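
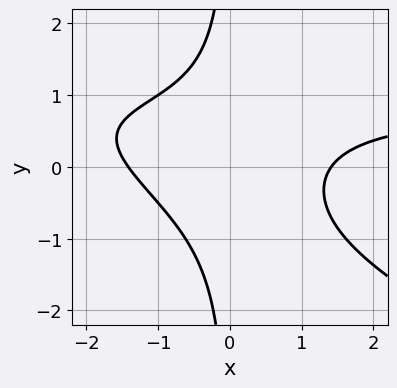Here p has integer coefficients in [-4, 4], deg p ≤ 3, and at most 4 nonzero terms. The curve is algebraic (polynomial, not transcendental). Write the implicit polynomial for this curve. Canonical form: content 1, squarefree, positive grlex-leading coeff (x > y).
x^2*y + 2*x*y^2 - x^2 + 2

1. The degree is 3 — no degree-2 curve has this shape.
2. Reading off the gridlines: it misses every integer gridline on the y-axis.
3. Together with the visible shape, these determine p as stated.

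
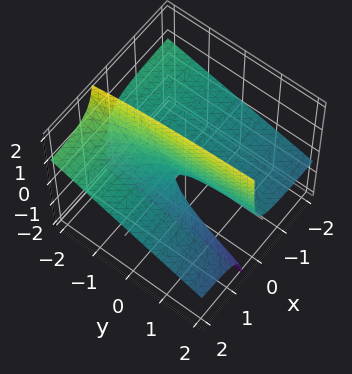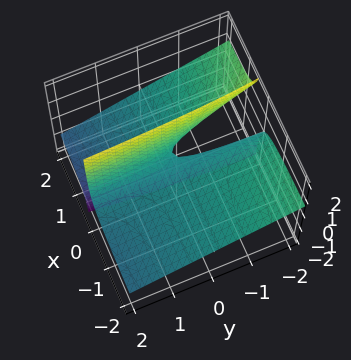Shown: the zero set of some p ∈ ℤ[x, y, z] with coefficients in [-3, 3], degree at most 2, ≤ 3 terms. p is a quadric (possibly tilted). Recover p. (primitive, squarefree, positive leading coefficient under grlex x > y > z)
x*y + 3*x*z - z

First, deg p = 2. The shape is more complex than any degree-1 surface.
Then, reading off the gridlines: every point of the y-axis in the box is on the surface; the visible x-axis segment lies entirely on the surface.
Finally, solving for integer coefficients yields p as stated.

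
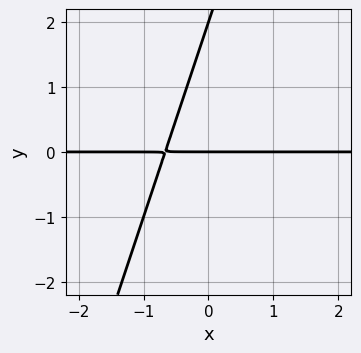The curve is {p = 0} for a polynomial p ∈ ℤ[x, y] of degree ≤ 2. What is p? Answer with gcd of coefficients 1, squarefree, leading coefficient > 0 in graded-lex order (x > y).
(a) The degree is 2 — the shape is more complex than any degree-1 curve.
(b) Against the integer gridlines: the visible x-axis segment lies entirely on the curve; the y-axis gridline crossings are at y ∈ {0, 2}.
(c) Putting this together gives p.

3*x*y - y^2 + 2*y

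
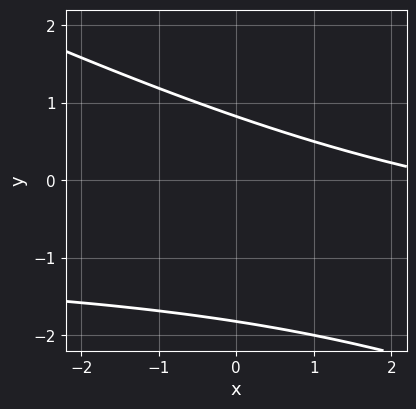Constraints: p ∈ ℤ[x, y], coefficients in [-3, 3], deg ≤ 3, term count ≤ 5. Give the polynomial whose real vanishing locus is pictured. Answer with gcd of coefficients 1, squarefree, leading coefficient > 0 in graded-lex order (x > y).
x*y + 2*y^2 + x + 2*y - 3

First, deg p = 2. The shape is more complex than any degree-1 curve.
Then, reading off the gridlines: it misses every integer gridline on the x-axis.
Finally, assembling these constraints gives the stated polynomial.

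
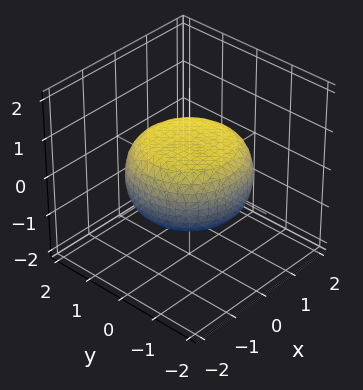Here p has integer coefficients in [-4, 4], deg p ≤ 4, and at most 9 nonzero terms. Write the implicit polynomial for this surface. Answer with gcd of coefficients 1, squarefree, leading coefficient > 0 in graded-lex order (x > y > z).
1. The degree is 4 — a generic line meets the surface in up to 4 points.
2. Symmetries: rotational symmetry about the z-axis ⇒ p depends on x, y only through x² + y².
3. Checking where it meets the axes: a circular section at z = 0 has radius between 1 and 2.
4. Solving for integer coefficients yields p as stated.

x^4 + 2*x^2*y^2 + y^4 - x^2 - y^2 + 3*z^2 - 2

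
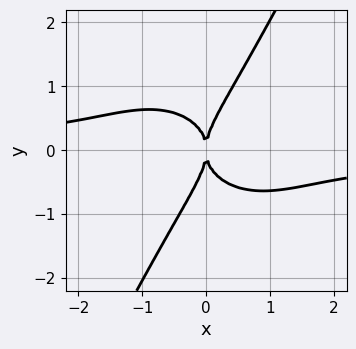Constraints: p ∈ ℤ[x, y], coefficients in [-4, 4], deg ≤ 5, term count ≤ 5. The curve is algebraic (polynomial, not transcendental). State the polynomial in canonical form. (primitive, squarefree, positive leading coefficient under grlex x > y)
(a) deg p = 4.
(b) Observable constraints: it crosses the x-axis at the gridline x = 0; it meets the y-axis at y = 0 (among the integer gridlines).
(c) Solving for integer coefficients yields p as stated.

3*x^3*y + 3*x*y^3 - 2*y^4 + 3*x^2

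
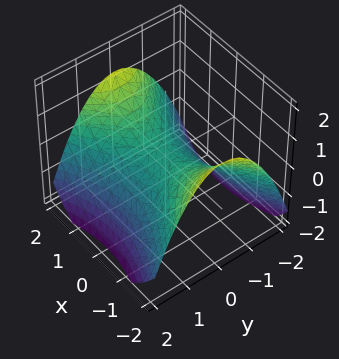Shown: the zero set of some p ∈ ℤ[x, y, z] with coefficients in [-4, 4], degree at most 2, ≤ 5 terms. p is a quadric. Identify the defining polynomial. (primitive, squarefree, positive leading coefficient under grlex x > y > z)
1. Degree: a saddle surface; a quadric, so deg p = 2.
2. Symmetries: the x ↦ −x reflection is a symmetry, so x appears only in even powers; it's symmetric under y → −y, forcing even powers of y.
3. Against the integer gridlines: it crosses the y-axis at the gridline y = 0; it crosses the z-axis at the gridline z = 0; it meets the x-axis at x = 0 (among the integer gridlines).
4. Together with the visible shape, these determine p as stated.

x^2 - 2*y^2 - 3*z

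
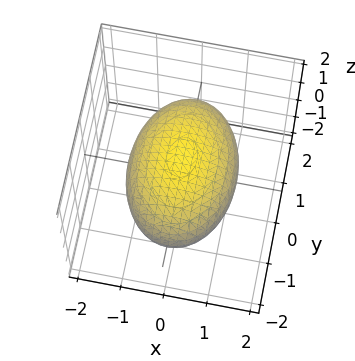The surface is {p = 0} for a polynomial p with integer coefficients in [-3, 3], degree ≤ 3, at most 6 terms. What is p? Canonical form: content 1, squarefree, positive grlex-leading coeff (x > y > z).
First, the degree is 2 — bounded and convex; a quadric.
Next, symmetries: it's symmetric under x → −x, forcing even powers of x; it's symmetric under y → −y, forcing even powers of y; the z ↦ −z reflection is a symmetry, so z appears only in even powers.
Then, checking where it meets the axes: among the integer gridlines, it crosses the z-axis at z ∈ {-1, 1}.
Finally, these observations pin down the coefficients.

2*x^2 + y^2 + 3*z^2 - 3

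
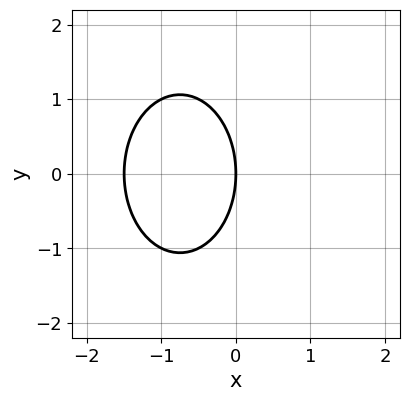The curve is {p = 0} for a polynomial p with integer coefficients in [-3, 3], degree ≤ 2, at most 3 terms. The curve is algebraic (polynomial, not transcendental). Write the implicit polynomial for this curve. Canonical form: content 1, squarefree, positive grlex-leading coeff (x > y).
2*x^2 + y^2 + 3*x

First, degree: a generic line meets the curve in up to 2 points, so deg p = 2.
Then, symmetries: the y ↦ −y reflection is a symmetry, so y appears only in even powers.
Next, against the integer gridlines: it meets the x-axis at x = 0 (among the integer gridlines); one y-axis crossing is at y = 0.
Finally, the integer polynomial consistent with all of this is the stated p.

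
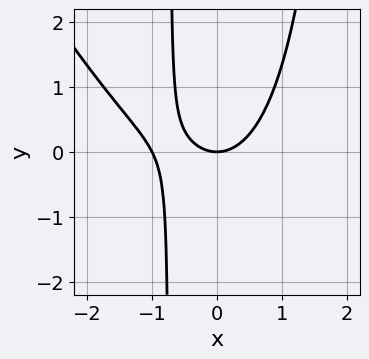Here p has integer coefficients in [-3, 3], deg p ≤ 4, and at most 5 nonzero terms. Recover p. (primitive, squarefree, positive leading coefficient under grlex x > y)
2*x^3 + x^2*y + 2*x^2 - 2*x*y - 2*y

deg p = 3. The shape is more complex than any degree-2 curve.
Observable constraints: one y-axis crossing is at y = 0; among the integer gridlines, it crosses the x-axis at x ∈ {-1, 0}.
Assembling these constraints gives the stated polynomial.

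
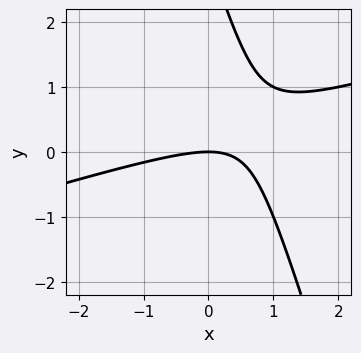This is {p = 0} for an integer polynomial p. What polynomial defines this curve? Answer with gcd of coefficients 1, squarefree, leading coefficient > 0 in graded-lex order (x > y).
x^2 - 3*x*y - y^2 + 3*y

1. deg p = 2. A generic line meets the curve in up to 2 points.
2. Checking where it meets the axes: it meets the x-axis at x = 0 (among the integer gridlines); it meets the y-axis at y = 0 (among the integer gridlines).
3. The integer polynomial consistent with all of this is the stated p.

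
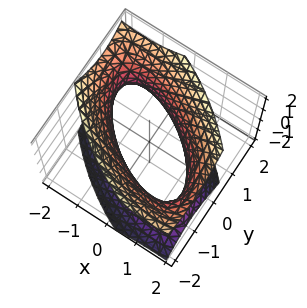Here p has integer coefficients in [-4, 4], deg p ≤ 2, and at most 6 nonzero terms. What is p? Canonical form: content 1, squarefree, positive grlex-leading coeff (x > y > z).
First, the degree is 2 — no degree-1 surface has this shape.
Then, reading off the gridlines: the y-axis gridline crossings are at y ∈ {-1, 1}; it misses every integer gridline on the z-axis.
Finally, assembling these constraints gives the stated polynomial.

2*x^2 + 3*x*y + 3*y^2 - 2*z^2 - 3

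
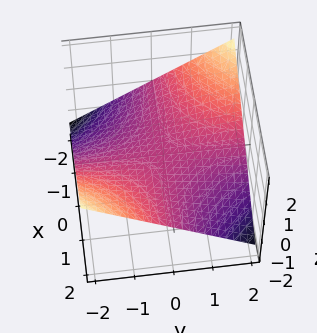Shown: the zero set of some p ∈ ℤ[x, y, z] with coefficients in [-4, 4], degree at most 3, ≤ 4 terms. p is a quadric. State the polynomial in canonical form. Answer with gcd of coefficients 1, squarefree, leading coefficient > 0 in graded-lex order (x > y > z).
x*y + 3*z

First, the degree is 2 — a saddle surface; a quadric.
Next, from the axis intercepts and sections: the visible y-axis segment lies entirely on the surface; the visible x-axis segment lies entirely on the surface; one z-axis crossing is at z = 0.
Finally, putting this together gives p.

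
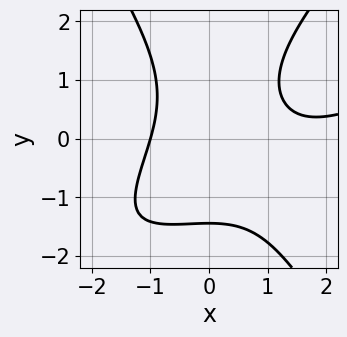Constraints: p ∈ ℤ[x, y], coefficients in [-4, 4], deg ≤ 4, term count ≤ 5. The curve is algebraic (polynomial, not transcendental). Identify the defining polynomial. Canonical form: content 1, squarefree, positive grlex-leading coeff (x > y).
First, the degree is 3 — the shape is more complex than any degree-2 curve.
Then, from the axis intercepts and sections: one x-axis crossing is at x = -1.
Finally, assembling these constraints gives the stated polynomial.

x^3 - 2*x^2*y + y^3 - 2*x^2 + 3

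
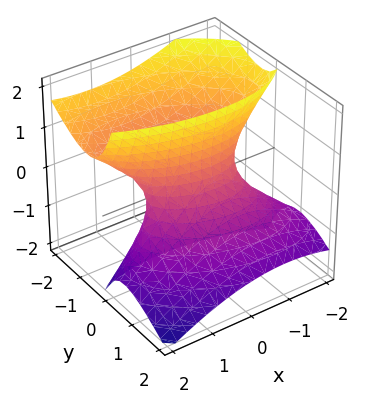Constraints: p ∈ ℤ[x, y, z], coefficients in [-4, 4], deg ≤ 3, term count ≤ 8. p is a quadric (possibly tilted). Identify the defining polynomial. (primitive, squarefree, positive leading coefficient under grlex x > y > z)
(a) The degree is 2 — a generic line meets the surface in up to 2 points.
(b) From the axis intercepts and sections: among the integer gridlines, it crosses the x-axis at x ∈ {-1, 1}; it misses every integer gridline on the z-axis.
(c) The integer polynomial consistent with all of this is the stated p.

x^2 + x*y + 3*y^2 + 3*y*z - z^2 - 1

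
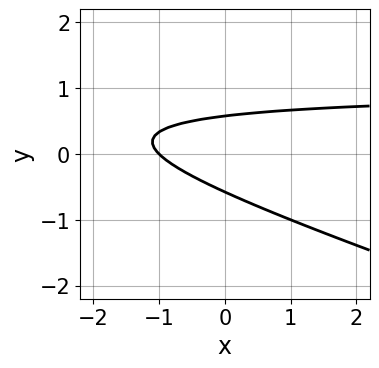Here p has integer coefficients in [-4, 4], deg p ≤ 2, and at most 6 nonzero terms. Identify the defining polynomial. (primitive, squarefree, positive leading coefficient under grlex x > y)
x*y + 3*y^2 - x - 1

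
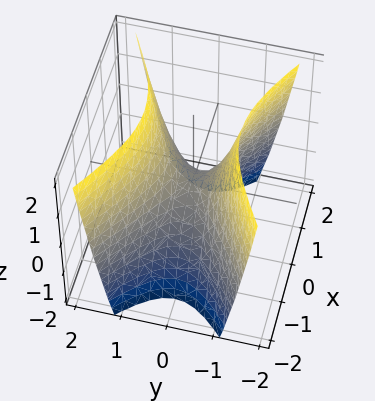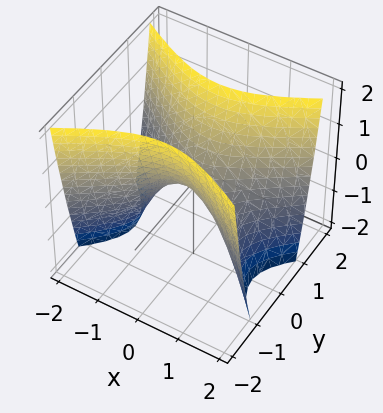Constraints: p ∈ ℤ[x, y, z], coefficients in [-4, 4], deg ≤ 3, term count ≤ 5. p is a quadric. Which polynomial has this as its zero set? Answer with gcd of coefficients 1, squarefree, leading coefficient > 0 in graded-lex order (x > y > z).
x^2 - 2*y^2 + z

First, the degree is 2 — a saddle surface; a quadric.
Next, symmetries: it's symmetric under x → −x, forcing even powers of x; mirror symmetry y ↦ −y ⇒ only even powers of y.
Next, observable constraints: it crosses the x-axis at the gridline x = 0; it crosses the z-axis at the gridline z = 0; it crosses the y-axis at the gridline y = 0.
Finally, the integer polynomial consistent with all of this is the stated p.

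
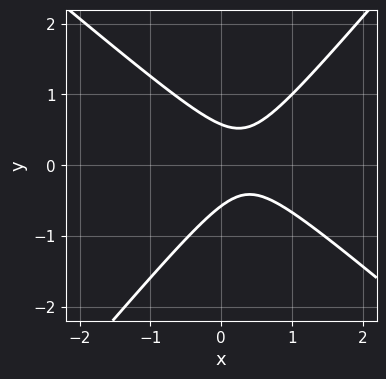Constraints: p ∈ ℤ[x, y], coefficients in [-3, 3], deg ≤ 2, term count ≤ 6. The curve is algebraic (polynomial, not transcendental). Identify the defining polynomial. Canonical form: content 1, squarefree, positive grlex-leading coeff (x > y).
1. The degree is 2 — a generic line meets the curve in up to 2 points.
2. From the visible intercepts: no x-intercept at any integer in the box.
3. The integer polynomial consistent with all of this is the stated p.

3*x^2 + x*y - 3*y^2 - 2*x + 1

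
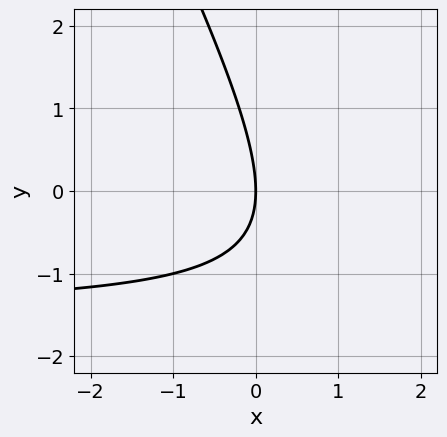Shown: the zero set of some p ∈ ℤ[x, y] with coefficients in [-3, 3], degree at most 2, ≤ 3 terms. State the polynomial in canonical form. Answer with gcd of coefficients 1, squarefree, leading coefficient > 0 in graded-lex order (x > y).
2*x*y + y^2 + 3*x

The degree is 2 — no degree-1 curve has this shape.
Reading off the gridlines: one x-axis crossing is at x = 0; one y-axis crossing is at y = 0.
Putting this together gives p.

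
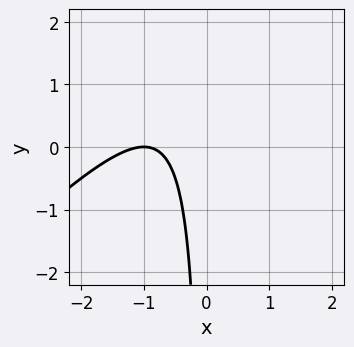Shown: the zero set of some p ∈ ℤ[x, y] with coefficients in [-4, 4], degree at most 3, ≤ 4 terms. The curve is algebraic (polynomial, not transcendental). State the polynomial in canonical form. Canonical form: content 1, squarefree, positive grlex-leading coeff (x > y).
x^2 - x*y + 2*x + 1

1. The degree is 2 — no degree-1 curve has this shape.
2. Reading off the gridlines: no y-intercept at any integer in the box; it meets the x-axis at x = -1 (among the integer gridlines).
3. These observations pin down the coefficients.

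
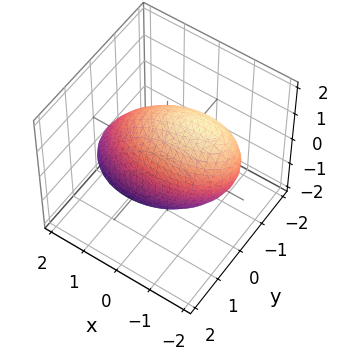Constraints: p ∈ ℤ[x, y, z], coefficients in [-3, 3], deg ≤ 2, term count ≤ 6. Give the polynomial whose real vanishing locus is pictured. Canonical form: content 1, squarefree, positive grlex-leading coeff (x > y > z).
1. deg p = 2.
2. Observable constraints: among the integer gridlines, it crosses the y-axis at y ∈ {-1, 1}.
3. Matching integer coefficients to the picture gives p.

x^2 + x*z + 3*y^2 + z^2 - 3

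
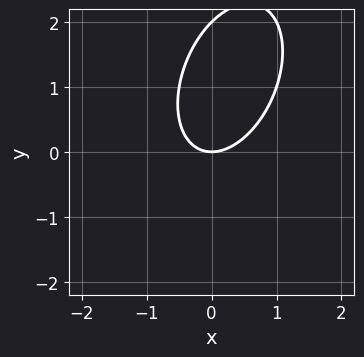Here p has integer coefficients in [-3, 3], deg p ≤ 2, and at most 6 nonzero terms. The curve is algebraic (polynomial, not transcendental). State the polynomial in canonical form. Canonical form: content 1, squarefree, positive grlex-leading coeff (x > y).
The degree is 2 — a generic line meets the curve in up to 2 points.
Against the integer gridlines: among the integer gridlines, it crosses the y-axis at y ∈ {0, 2}; one x-axis crossing is at x = 0.
The integer polynomial consistent with all of this is the stated p.

2*x^2 - x*y + y^2 - 2*y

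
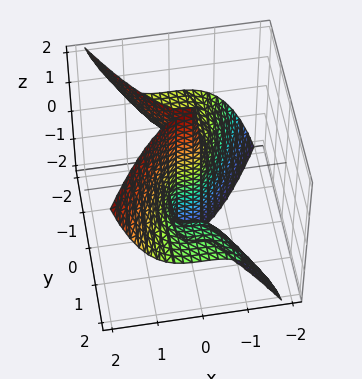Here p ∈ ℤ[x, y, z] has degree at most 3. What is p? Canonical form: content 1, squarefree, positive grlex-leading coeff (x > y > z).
3*x^3 - 2*y^2*z - y

(a) Degree: no degree-2 surface has this shape, so deg p = 3.
(b) From the axis intercepts and sections: it meets the y-axis at y = 0 (among the integer gridlines); one x-axis crossing is at x = 0; the visible z-axis segment lies entirely on the surface.
(c) The integer polynomial consistent with all of this is the stated p.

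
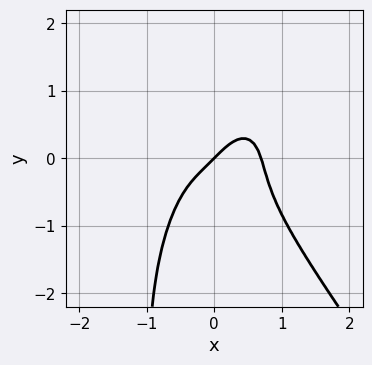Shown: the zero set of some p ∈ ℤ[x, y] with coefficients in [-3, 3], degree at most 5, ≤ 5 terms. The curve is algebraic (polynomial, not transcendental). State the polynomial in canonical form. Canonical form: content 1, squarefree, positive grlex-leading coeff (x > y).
3*x^4 + x*y^3 + y^3 - x + y

Degree: no degree-3 curve has this shape, so deg p = 4.
Reading off the gridlines: one y-axis crossing is at y = 0; one x-axis crossing is at x = 0.
Fitting integer coefficients to these (and the overall shape) gives p.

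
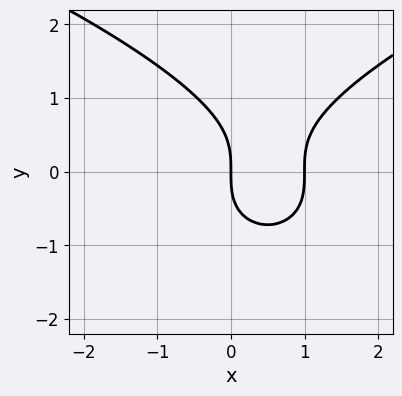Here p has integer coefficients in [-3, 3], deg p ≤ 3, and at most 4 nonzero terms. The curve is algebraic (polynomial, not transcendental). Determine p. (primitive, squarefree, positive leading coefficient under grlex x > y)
2*y^3 - 3*x^2 + 3*x

(a) deg p = 3.
(b) From the visible intercepts: among the integer gridlines, it crosses the x-axis at x ∈ {0, 1}; it meets the y-axis at y = 0 (among the integer gridlines).
(c) Together with the visible shape, these determine p as stated.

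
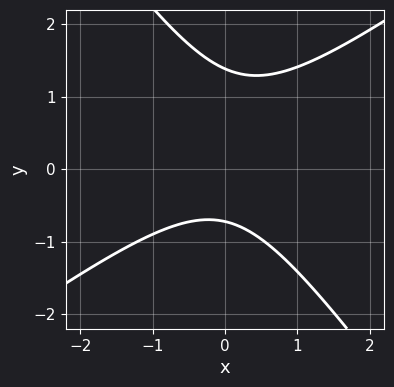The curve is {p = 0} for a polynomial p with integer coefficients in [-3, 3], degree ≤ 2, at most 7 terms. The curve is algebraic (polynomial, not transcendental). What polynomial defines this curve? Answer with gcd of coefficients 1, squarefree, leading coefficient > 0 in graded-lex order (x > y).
1. The degree is 2 — the shape is more complex than any degree-1 curve.
2. Observable constraints: it misses every integer gridline on the x-axis.
3. The integer polynomial consistent with all of this is the stated p.

3*x^2 - 2*x*y - 3*y^2 + 2*y + 3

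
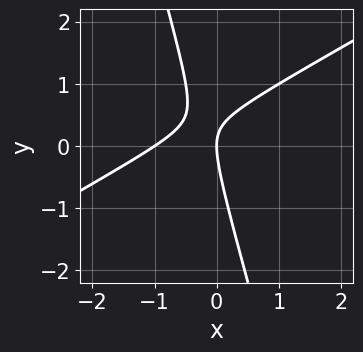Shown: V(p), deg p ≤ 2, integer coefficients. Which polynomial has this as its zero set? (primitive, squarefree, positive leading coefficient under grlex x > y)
1. The degree is 2 — the shape is more complex than any degree-1 curve.
2. Against the integer gridlines: the x-axis gridline crossings are at x ∈ {-1, 0}; it meets the y-axis at y = 0 (among the integer gridlines).
3. Matching integer coefficients to the picture gives p.

2*x^2 - 3*x*y - y^2 + 2*x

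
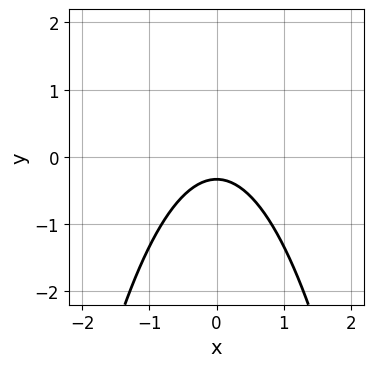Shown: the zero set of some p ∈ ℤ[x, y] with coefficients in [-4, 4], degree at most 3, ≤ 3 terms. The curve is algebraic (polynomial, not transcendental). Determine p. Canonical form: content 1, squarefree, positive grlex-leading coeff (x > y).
3*x^2 + 3*y + 1

1. deg p = 2. The shape is more complex than any degree-1 curve.
2. Symmetries: it's symmetric under x → −x, forcing even powers of x.
3. Checking where it meets the axes: the curve avoids every integer x-axis point in the box.
4. Solving for integer coefficients yields p as stated.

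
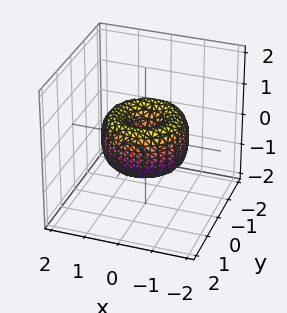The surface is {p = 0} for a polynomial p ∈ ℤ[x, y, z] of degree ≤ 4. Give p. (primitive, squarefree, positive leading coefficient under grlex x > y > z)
First, deg p = 4.
Then, symmetries: the surface is invariant under rotation about z: p = q(x² + y², z).
Then, from the axis intercepts and sections: one x-axis crossing is at x = 0; a circular section at z = 0 has radius between 1 and 2; it meets the z-axis at z = 0 (among the integer gridlines).
Finally, matching integer coefficients to the picture gives p.

2*x^4 + 4*x^2*y^2 + 2*y^4 - 3*x^2 - 3*y^2 + 2*z^2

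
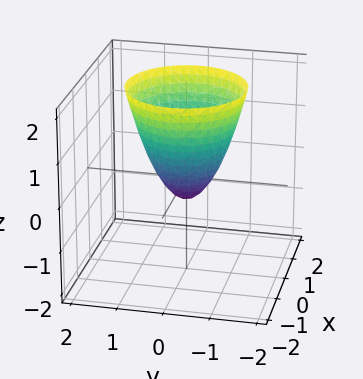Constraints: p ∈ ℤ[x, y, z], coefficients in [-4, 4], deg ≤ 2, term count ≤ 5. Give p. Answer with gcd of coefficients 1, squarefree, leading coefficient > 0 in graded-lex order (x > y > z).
3*x^2 + 3*y^2 - 2*z - 1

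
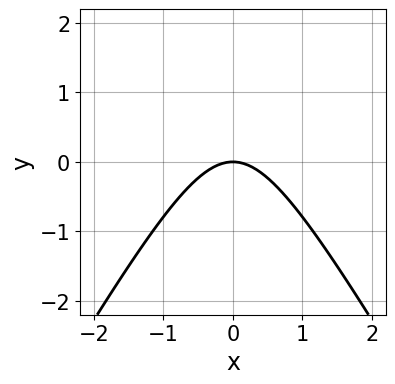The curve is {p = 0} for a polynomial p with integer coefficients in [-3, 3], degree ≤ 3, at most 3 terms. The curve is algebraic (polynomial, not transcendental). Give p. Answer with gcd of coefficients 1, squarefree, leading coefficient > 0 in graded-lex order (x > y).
3*x^2 - y^2 + 3*y

1. deg p = 2.
2. Symmetries: mirror symmetry x ↦ −x ⇒ only even powers of x.
3. From the axis intercepts and sections: one x-axis crossing is at x = 0; it crosses the y-axis at the gridline y = 0.
4. Together with the visible shape, these determine p as stated.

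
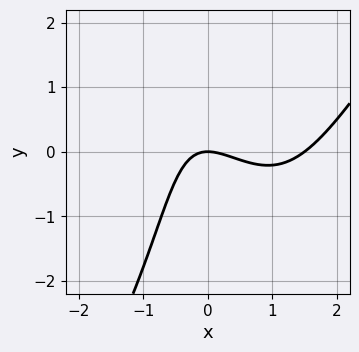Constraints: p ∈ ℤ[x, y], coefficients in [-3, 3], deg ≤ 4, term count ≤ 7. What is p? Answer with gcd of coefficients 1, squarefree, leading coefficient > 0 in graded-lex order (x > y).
2*x^3 - x*y^2 - 3*x^2 - 2*x*y - 3*y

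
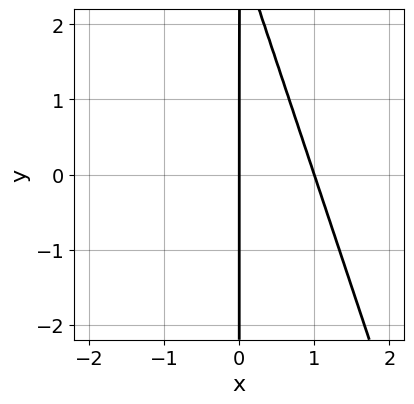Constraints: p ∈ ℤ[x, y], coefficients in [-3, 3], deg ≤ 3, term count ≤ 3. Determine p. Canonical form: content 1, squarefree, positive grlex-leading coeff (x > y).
3*x^2 + x*y - 3*x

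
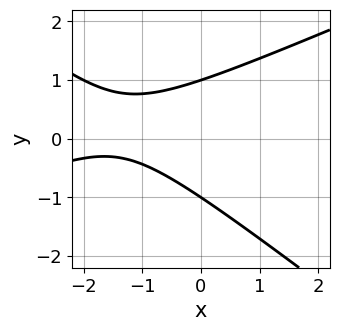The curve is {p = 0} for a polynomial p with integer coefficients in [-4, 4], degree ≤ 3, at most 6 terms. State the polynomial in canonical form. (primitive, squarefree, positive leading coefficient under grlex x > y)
x^2 - x*y - 3*y^2 + 3*x + 3

First, the degree is 2 — no degree-1 curve has this shape.
Then, against the integer gridlines: the y-axis gridline crossings are at y ∈ {-1, 1}; the curve avoids every integer x-axis point in the box.
Finally, matching integer coefficients to the picture gives p.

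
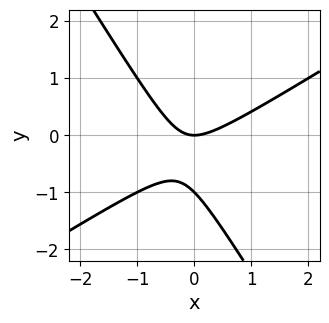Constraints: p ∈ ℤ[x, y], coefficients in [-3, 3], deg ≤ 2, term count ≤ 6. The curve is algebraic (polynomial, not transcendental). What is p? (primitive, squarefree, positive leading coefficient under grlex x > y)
x^2 - x*y - y^2 - y

deg p = 2. No degree-1 curve has this shape.
Against the integer gridlines: the y-axis gridline crossings are at y ∈ {-1, 0}; it meets the x-axis at x = 0 (among the integer gridlines).
Solving for integer coefficients yields p as stated.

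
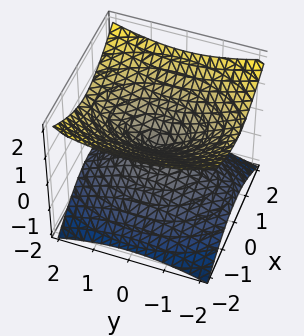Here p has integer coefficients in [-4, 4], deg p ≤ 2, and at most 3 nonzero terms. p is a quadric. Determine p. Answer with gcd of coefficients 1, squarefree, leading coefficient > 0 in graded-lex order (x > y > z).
2*x^2 + y^2 - 3*z^2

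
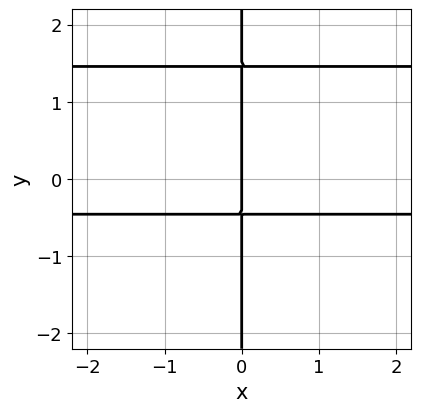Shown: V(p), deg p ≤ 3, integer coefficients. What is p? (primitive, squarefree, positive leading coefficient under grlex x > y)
First, the degree is 3 — the shape is more complex than any degree-2 curve.
Next, reading off the gridlines: the visible y-axis segment lies entirely on the curve; it meets the x-axis at x = 0 (among the integer gridlines).
Finally, fitting integer coefficients to these (and the overall shape) gives p.

3*x*y^2 - 3*x*y - 2*x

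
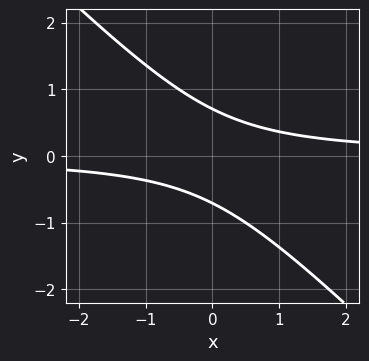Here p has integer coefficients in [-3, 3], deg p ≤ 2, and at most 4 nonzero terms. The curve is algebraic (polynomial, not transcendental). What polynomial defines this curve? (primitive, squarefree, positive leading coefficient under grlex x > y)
First, the degree is 2 — a generic line meets the curve in up to 2 points.
Next, checking where it meets the axes: the curve avoids every integer x-axis point in the box.
Finally, matching integer coefficients to the picture gives p.

2*x*y + 2*y^2 - 1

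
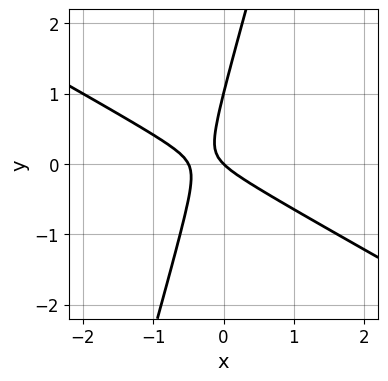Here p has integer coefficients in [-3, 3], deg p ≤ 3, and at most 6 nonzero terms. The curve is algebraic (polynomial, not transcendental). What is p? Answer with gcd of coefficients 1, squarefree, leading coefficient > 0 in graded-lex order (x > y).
2*x^2 + 3*x*y - y^2 + x + y

First, the degree is 2 — a generic line meets the curve in up to 2 points.
Then, checking where it meets the axes: it meets the x-axis at x = 0 (among the integer gridlines); among the integer gridlines, it crosses the y-axis at y ∈ {0, 1}.
Finally, these observations pin down the coefficients.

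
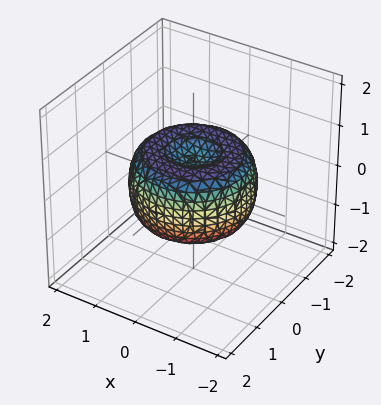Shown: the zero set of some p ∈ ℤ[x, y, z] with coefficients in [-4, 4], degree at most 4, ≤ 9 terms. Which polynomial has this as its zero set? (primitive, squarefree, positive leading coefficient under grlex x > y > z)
1. Degree: no degree-3 surface has this shape, so deg p = 4.
2. Symmetries: the surface is invariant under rotation about z: p = q(x² + y², z).
3. Observable constraints: a circular section at z = 0 has radius between 1 and 2.
4. These observations pin down the coefficients.

2*x^4 + 4*x^2*y^2 + 2*y^4 - 3*x^2 - 3*y^2 + 3*z^2 - 1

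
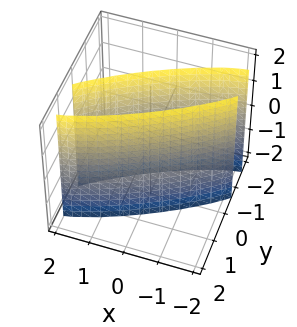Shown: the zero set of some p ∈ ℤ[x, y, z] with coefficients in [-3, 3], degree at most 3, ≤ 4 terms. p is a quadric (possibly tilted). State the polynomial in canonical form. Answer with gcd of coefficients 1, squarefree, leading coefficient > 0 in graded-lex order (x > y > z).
x^2 - 3*x*y + 3*y^2 - 2

The picture has 2 separate pieces.
Degree: the shape is more complex than any degree-1 surface, so deg p = 2.
From the visible intercepts: no z-intercept at any integer in the box.
Putting this together gives p.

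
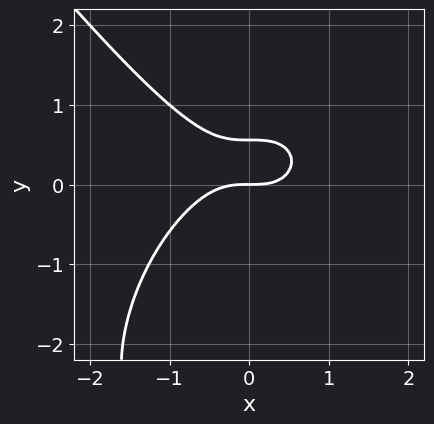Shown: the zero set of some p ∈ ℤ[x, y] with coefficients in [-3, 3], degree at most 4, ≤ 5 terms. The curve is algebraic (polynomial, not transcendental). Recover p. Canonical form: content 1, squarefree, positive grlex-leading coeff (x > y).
2*x^3 + y^3 + 3*y^2 - 2*y

(a) Degree: no degree-2 curve has this shape, so deg p = 3.
(b) Against the integer gridlines: one y-axis crossing is at y = 0; one x-axis crossing is at x = 0.
(c) Matching integer coefficients to the picture gives p.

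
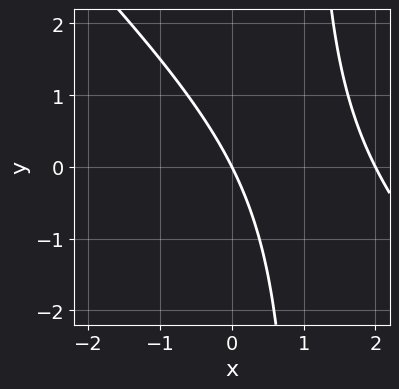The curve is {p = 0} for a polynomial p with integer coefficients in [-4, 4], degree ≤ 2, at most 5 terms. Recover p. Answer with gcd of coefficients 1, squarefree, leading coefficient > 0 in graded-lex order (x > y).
x^2 + x*y - 2*x - y

First, deg p = 2. No degree-1 curve has this shape.
Next, from the visible intercepts: among the integer gridlines, it crosses the x-axis at x ∈ {0, 2}; it crosses the y-axis at the gridline y = 0.
Finally, together with the visible shape, these determine p as stated.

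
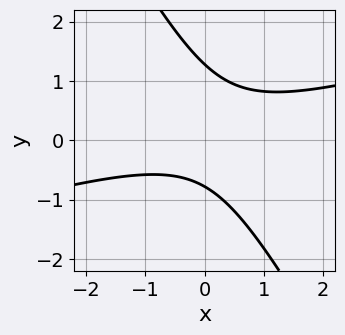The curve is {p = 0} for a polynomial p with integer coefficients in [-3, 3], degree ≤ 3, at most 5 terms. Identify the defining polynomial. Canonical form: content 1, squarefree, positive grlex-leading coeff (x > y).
x^2 - 3*x*y - 2*y^2 + y + 2

First, the degree is 2 — a generic line meets the curve in up to 2 points.
Next, from the visible intercepts: it misses every integer gridline on the x-axis.
Finally, putting this together gives p.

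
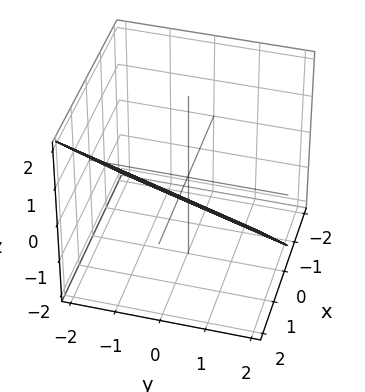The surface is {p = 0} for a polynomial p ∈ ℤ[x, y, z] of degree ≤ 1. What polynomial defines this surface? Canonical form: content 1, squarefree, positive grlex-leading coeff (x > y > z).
First, the degree is 1 — the surface is flat (a plane).
Next, reading off the gridlines: one y-axis crossing is at y = -2.
Finally, solving for integer coefficients yields p as stated.

3*x - y - 3*z - 2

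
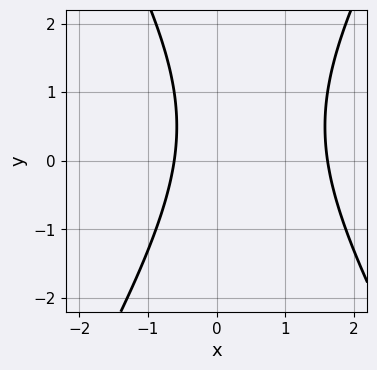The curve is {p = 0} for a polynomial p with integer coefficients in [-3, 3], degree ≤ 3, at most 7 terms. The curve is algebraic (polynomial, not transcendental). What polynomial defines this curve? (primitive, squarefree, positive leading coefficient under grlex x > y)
1. Degree: no degree-1 curve has this shape, so deg p = 2.
2. Reading off the gridlines: it misses every integer gridline on the y-axis.
3. Together with the visible shape, these determine p as stated.

3*x^2 - y^2 - 3*x + y - 3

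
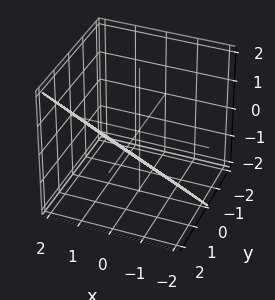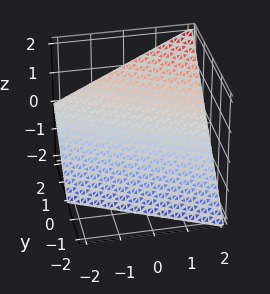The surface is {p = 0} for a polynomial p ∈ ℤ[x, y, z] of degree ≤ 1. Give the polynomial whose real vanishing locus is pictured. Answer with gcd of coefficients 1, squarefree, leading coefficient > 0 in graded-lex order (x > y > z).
x + 2*y - 2*z - 2

(a) deg p = 1. Every cross-section is a straight line — this is a plane.
(b) Against the integer gridlines: it crosses the y-axis at the gridline y = 1; one x-axis crossing is at x = 2.
(c) Matching integer coefficients to the picture gives p. Check: (0, 0, -1) on the z-axis lies on the surface, and p(0, 0, -1) = 0. ✓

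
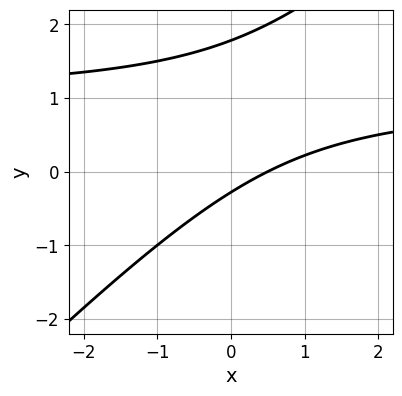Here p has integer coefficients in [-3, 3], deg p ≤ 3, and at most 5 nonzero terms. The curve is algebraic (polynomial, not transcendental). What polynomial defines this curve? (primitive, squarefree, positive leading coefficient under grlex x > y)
2*x*y - 2*y^2 - 2*x + 3*y + 1

1. The degree is 2 — no degree-1 curve has this shape.
2. Matching integer coefficients to the picture gives p.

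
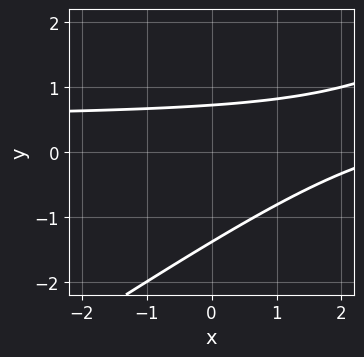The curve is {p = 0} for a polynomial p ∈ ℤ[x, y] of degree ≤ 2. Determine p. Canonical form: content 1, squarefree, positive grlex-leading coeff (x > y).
Degree: a generic line meets the curve in up to 2 points, so deg p = 2.
From the axis intercepts and sections: the curve avoids every integer x-axis point in the box.
The integer polynomial consistent with all of this is the stated p.

2*x*y - 3*y^2 - x - 2*y + 3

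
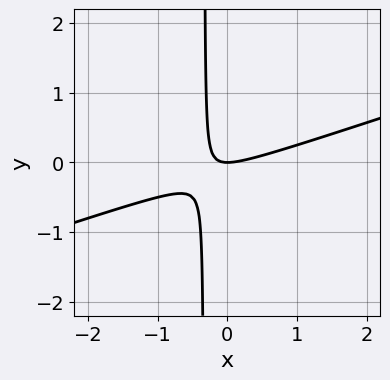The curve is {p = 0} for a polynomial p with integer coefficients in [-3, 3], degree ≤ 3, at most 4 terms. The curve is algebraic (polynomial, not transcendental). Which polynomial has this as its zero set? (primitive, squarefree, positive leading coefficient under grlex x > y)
(a) The degree is 2 — the shape is more complex than any degree-1 curve.
(b) Observable constraints: one x-axis crossing is at x = 0; it crosses the y-axis at the gridline y = 0.
(c) The integer polynomial consistent with all of this is the stated p.

x^2 - 3*x*y - y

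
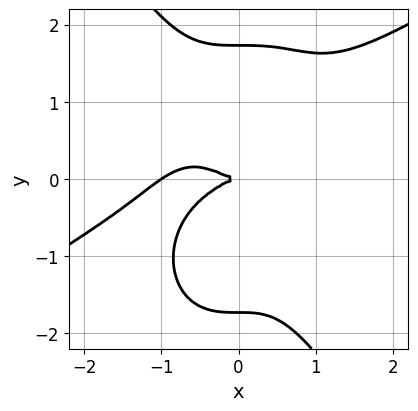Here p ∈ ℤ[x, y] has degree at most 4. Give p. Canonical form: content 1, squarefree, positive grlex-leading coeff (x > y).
2*x^4 - 3*x^3*y - y^4 + 2*x^3 + 3*y^2

(a) The degree is 4 — a generic line meets the curve in up to 4 points.
(b) Observable constraints: it meets the y-axis at y = 0 (among the integer gridlines); the x-axis gridline crossings are at x ∈ {-1, 0}.
(c) Together with the visible shape, these determine p as stated.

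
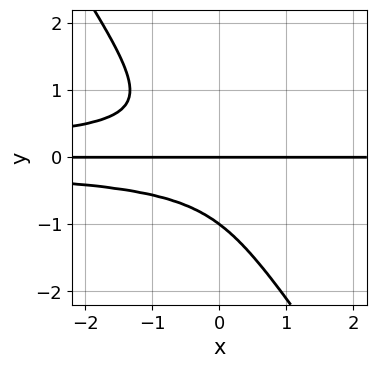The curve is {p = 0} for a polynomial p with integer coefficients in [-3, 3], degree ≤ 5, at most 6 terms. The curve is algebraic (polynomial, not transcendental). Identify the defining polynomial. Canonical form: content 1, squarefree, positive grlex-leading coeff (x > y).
3*x*y^3 + 2*y^4 + y^3 + y

First, the degree is 4 — the shape is more complex than any degree-3 curve.
Next, reading off the gridlines: among the integer gridlines, it crosses the y-axis at y ∈ {-1, 0}; the visible x-axis segment lies entirely on the curve.
Finally, these observations pin down the coefficients.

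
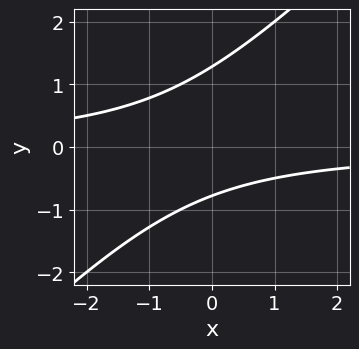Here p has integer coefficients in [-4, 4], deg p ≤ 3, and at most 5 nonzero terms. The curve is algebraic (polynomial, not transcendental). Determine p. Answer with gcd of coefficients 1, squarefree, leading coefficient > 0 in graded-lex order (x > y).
1. deg p = 2. A generic line meets the curve in up to 2 points.
2. Observable constraints: no x-intercept at any integer in the box.
3. Putting this together gives p.

2*x*y - 2*y^2 + y + 2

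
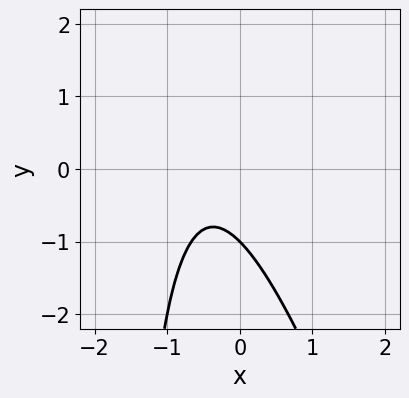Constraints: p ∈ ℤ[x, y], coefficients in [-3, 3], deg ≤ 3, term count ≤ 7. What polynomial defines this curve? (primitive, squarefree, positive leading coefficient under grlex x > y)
3*x^2 + x*y + 3*x + 2*y + 2

Degree: the shape is more complex than any degree-1 curve, so deg p = 2.
Checking where it meets the axes: one y-axis crossing is at y = -1; no x-intercept at any integer in the box.
Solving for integer coefficients yields p as stated.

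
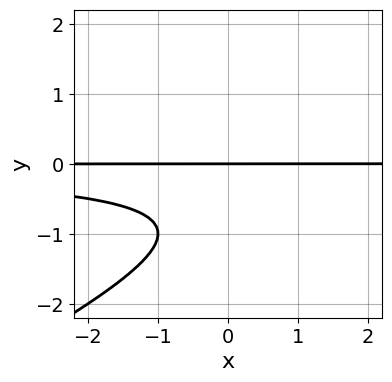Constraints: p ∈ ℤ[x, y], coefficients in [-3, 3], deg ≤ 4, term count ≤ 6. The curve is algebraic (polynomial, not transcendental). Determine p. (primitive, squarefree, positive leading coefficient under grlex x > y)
x*y^2 - 2*y^3 - 3*y^2 - 2*y

(a) The degree is 3 — a generic line meets the curve in up to 3 points.
(b) Against the integer gridlines: every point of the x-axis in the box is on the curve; it meets the y-axis at y = 0 (among the integer gridlines).
(c) The integer polynomial consistent with all of this is the stated p.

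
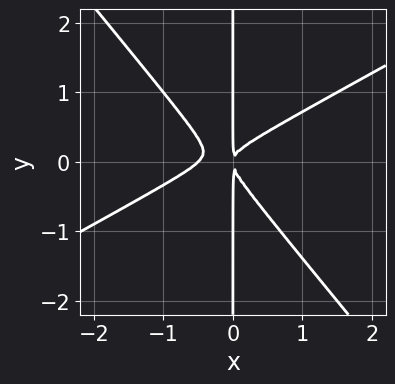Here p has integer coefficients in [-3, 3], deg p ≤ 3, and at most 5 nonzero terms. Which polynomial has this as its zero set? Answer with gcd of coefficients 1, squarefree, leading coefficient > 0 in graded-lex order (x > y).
First, the degree is 3 — the shape is more complex than any degree-2 curve.
Next, observable constraints: every point of the y-axis in the box is on the curve.
Finally, these observations pin down the coefficients.

2*x^3 - 2*x^2*y - 3*x*y^2 + x^2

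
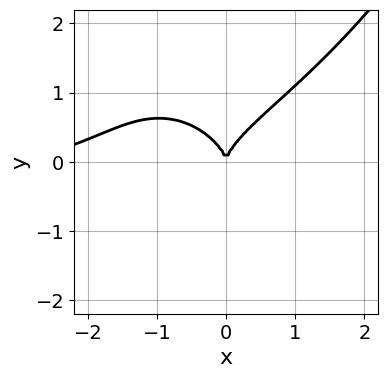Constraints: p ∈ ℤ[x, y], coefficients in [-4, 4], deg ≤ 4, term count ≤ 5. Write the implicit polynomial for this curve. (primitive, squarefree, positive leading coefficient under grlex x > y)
1. deg p = 4. No degree-3 curve has this shape.
2. Observable constraints: it meets the x-axis at x = 0 (among the integer gridlines); it meets the y-axis at y = 0 (among the integer gridlines).
3. Assembling these constraints gives the stated polynomial.

x^3*y + x^3 - x^2*y - 3*y^3 + 3*x^2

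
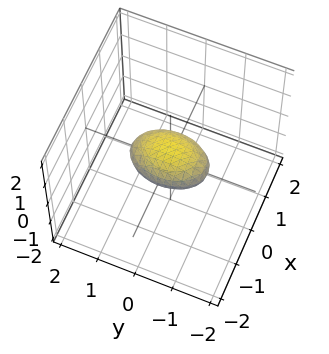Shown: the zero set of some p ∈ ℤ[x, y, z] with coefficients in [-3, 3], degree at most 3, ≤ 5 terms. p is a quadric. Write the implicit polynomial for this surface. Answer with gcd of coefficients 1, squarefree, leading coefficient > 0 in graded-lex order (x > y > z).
2*x^2 + y^2 + 3*z^2 - 1

(a) The degree is 2 — a closed, bounded, convex surface; a quadric.
(b) Symmetries: the y ↦ −y reflection is a symmetry, so y appears only in even powers; it's symmetric under z → −z, forcing even powers of z; the x ↦ −x reflection is a symmetry, so x appears only in even powers.
(c) Reading off the gridlines: among the integer gridlines, it crosses the y-axis at y ∈ {-1, 1}.
(d) The integer polynomial consistent with all of this is the stated p.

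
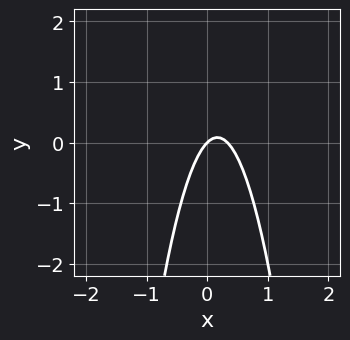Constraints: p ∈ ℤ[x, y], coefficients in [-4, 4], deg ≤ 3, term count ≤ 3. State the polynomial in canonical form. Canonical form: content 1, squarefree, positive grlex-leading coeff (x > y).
3*x^2 - x + y

First, deg p = 2.
Then, reading off the gridlines: one y-axis crossing is at y = 0; it meets the x-axis at x = 0 (among the integer gridlines).
Finally, matching integer coefficients to the picture gives p.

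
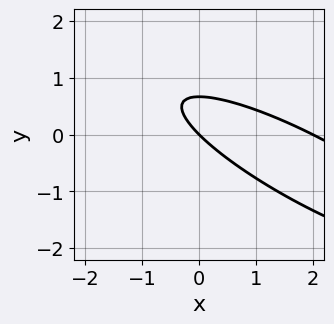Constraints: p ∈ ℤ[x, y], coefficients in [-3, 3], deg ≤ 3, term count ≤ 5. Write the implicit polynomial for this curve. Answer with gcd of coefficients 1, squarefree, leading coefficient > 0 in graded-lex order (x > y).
x^2 + 3*x*y + 3*y^2 - 2*x - 2*y

Degree: a generic line meets the curve in up to 2 points, so deg p = 2.
Checking where it meets the axes: it crosses the y-axis at the gridline y = 0; among the integer gridlines, it crosses the x-axis at x ∈ {0, 2}.
Fitting integer coefficients to these (and the overall shape) gives p.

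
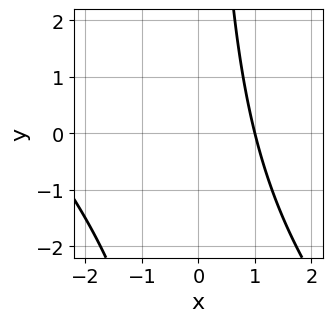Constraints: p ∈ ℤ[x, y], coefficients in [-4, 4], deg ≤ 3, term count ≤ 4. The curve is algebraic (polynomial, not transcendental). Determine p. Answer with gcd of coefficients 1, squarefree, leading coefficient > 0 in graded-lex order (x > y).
(a) The degree is 2 — no degree-1 curve has this shape.
(b) Reading off the gridlines: one x-axis crossing is at x = 1; no y-intercept at any integer in the box.
(c) The integer polynomial consistent with all of this is the stated p.

x^2 + x*y + 2*x - 3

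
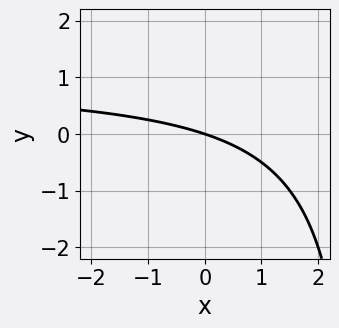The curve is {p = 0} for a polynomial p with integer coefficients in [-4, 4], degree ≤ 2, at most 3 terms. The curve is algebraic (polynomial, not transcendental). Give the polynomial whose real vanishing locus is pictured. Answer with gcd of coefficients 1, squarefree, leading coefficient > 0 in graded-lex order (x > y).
x*y - x - 3*y

First, degree: the shape is more complex than any degree-1 curve, so deg p = 2.
Then, observable constraints: it crosses the y-axis at the gridline y = 0; it crosses the x-axis at the gridline x = 0.
Finally, assembling these constraints gives the stated polynomial.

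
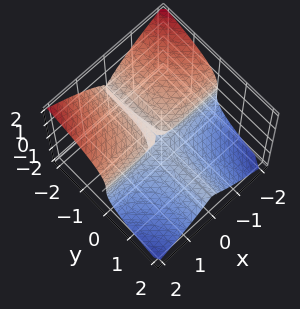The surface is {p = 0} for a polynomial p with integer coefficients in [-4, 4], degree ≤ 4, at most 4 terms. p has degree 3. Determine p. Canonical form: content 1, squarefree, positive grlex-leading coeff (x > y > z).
2*x^2*y + 2*z^3 + z^2

deg p = 3.
Against the integer gridlines: the visible x-axis segment lies entirely on the surface; the visible y-axis segment lies entirely on the surface.
Fitting integer coefficients to these (and the overall shape) gives p.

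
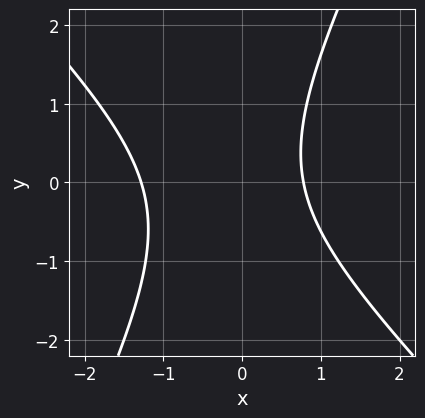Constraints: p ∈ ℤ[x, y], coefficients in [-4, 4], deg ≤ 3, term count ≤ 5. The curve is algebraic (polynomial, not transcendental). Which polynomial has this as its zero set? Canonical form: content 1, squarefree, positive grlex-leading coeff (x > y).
First, degree: the shape is more complex than any degree-1 curve, so deg p = 2.
Next, from the axis intercepts and sections: no y-intercept at any integer in the box.
Finally, the integer polynomial consistent with all of this is the stated p.

2*x^2 + x*y - y^2 + x - 2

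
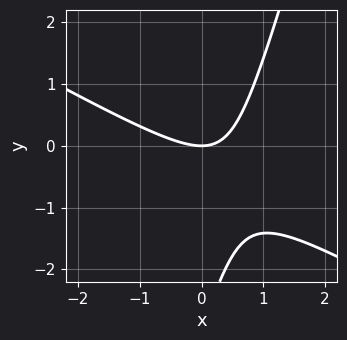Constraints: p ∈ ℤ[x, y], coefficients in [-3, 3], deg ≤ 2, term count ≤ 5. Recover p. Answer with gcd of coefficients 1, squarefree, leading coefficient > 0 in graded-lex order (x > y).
2*x^2 + 3*x*y - y^2 - 3*y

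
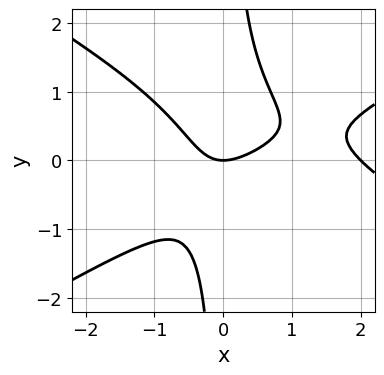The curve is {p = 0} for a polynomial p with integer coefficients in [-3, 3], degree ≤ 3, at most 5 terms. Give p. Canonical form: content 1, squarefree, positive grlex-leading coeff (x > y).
x^3 - 3*x*y^2 - 2*x^2 + x*y + 2*y

1. The degree is 3 — no degree-2 curve has this shape.
2. Checking where it meets the axes: the x-axis gridline crossings are at x ∈ {0, 2}; it crosses the y-axis at the gridline y = 0.
3. Assembling these constraints gives the stated polynomial.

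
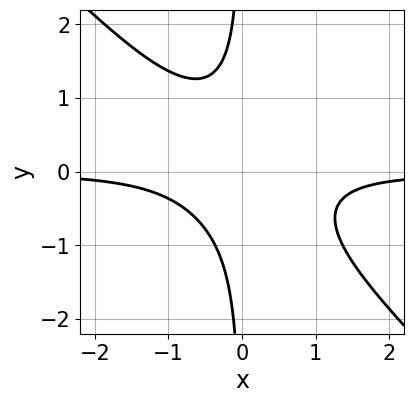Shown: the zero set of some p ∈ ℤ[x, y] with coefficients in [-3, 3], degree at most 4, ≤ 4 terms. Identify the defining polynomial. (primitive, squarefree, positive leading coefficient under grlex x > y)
2*x^2*y + 2*x*y^2 + 1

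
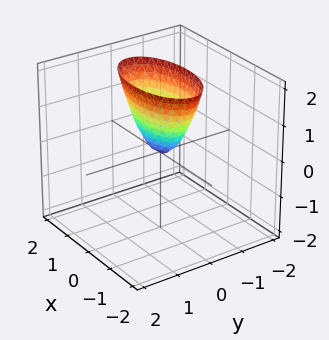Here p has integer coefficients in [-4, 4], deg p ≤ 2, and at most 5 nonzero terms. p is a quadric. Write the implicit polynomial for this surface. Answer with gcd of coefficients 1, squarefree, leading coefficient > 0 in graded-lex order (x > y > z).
First, degree: a paraboloid; a quadric, so deg p = 2.
Next, symmetries: the y ↦ −y reflection is a symmetry, so y appears only in even powers; it's symmetric under x → −x, forcing even powers of x.
Then, from the visible intercepts: it meets the z-axis at z = 0 (among the integer gridlines); it meets the y-axis at y = 0 (among the integer gridlines).
Finally, assembling these constraints gives the stated polynomial.

x^2 + 3*y^2 - z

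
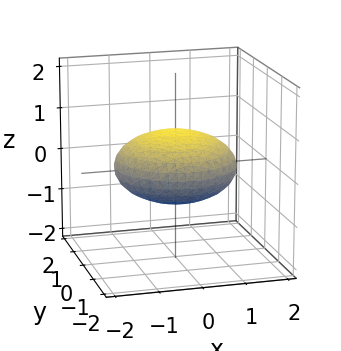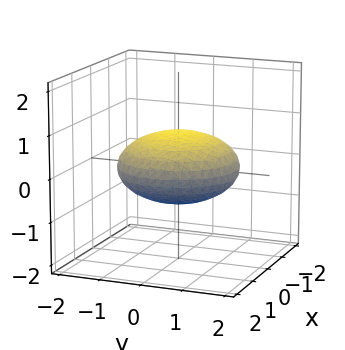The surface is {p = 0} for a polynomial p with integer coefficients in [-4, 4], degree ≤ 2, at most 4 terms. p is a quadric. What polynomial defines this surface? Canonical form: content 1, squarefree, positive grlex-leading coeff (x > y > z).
(a) Degree: bounded and convex; a quadric, so deg p = 2.
(b) Symmetries: it's symmetric under z → −z, forcing even powers of z; every cross-section ⟂ z is a circle, so x, y appear only via x² + y².
(c) From the axis intercepts and sections: a circular section at z = 0 has radius between 1 and 2.
(d) Solving for integer coefficients yields p as stated.

x^2 + y^2 + 3*z^2 - 2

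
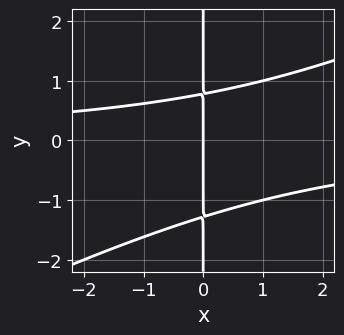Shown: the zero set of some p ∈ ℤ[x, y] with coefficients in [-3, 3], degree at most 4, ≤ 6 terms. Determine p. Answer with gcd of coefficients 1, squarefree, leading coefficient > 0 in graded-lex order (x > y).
x^2*y - 2*x*y^2 - x*y + 2*x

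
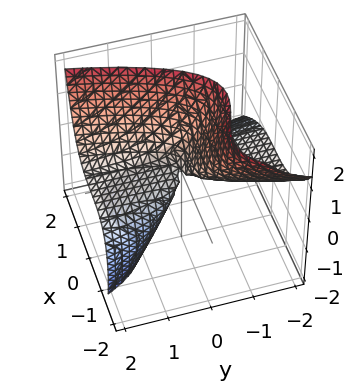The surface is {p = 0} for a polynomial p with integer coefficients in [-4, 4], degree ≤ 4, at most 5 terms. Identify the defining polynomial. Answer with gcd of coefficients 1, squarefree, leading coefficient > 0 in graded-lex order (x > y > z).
x^3 + x^2*z - 2*y*z - z^2

First, the degree is 3 — no degree-2 surface has this shape.
Then, from the visible intercepts: it crosses the x-axis at the gridline x = 0; every point of the y-axis in the box is on the surface; it meets the z-axis at z = 0 (among the integer gridlines).
Finally, putting this together gives p.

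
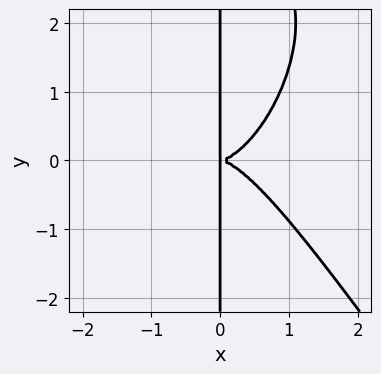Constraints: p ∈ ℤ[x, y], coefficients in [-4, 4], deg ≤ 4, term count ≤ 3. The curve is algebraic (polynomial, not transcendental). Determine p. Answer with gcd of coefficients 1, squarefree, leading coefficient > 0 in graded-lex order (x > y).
3*x^4 + x*y^3 - 3*x*y^2

1. Degree: the shape is more complex than any degree-3 curve, so deg p = 4.
2. From the visible intercepts: the visible y-axis segment lies entirely on the curve.
3. Solving for integer coefficients yields p as stated.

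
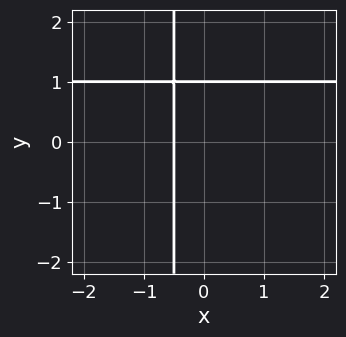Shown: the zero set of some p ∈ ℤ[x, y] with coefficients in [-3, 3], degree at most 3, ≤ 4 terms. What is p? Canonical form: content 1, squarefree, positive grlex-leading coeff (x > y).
2*x*y - 2*x + y - 1

1. The degree is 2 — a generic line meets the curve in up to 2 points.
2. From the axis intercepts and sections: it meets the y-axis at y = 1 (among the integer gridlines).
3. These observations pin down the coefficients.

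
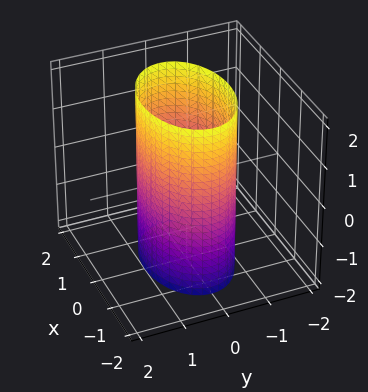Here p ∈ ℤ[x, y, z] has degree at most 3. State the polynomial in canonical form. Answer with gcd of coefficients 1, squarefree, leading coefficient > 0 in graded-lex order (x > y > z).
1. Degree: constant cross-section along one axis; a quadric, so deg p = 2.
2. Symmetries: it's symmetric under x → −x, forcing even powers of x; mirror symmetry y ↦ −y ⇒ only even powers of y; it's symmetric under z → −z, forcing even powers of z.
3. Checking where it meets the axes: it misses every integer gridline on the z-axis; the y-axis gridline crossings are at y ∈ {-1, 1}.
4. Assembling these constraints gives the stated polynomial.

x^2 + 2*y^2 - 2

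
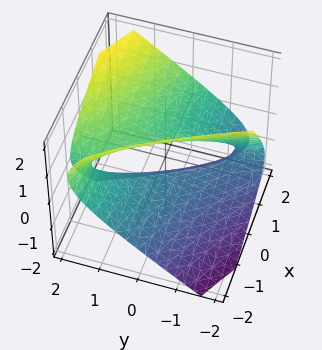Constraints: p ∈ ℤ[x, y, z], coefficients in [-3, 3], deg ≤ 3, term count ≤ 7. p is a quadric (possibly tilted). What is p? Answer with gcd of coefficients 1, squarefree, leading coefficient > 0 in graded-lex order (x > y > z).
x^2 + 3*x*y - 2*x*z + y^2 - 2*z^2 + 1

deg p = 2.
Reading off the gridlines: the surface avoids every integer y-axis point in the box; the surface avoids every integer x-axis point in the box.
Together with the visible shape, these determine p as stated.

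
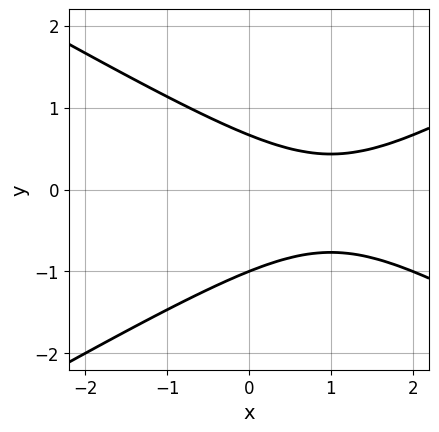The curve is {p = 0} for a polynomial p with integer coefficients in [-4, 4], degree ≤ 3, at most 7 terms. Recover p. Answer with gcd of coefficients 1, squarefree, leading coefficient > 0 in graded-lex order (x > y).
deg p = 2.
Against the integer gridlines: it crosses the y-axis at the gridline y = -1; it misses every integer gridline on the x-axis.
Matching integer coefficients to the picture gives p.

x^2 - 3*y^2 - 2*x - y + 2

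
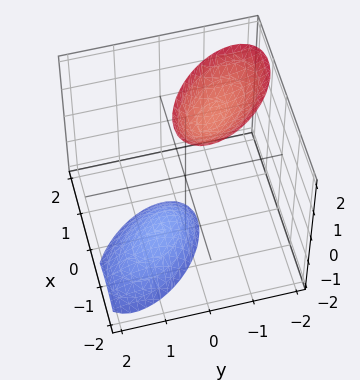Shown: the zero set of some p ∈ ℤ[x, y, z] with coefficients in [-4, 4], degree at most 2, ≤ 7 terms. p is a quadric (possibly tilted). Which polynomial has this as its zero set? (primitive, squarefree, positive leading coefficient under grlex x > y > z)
3*x^2 + 3*x*y + 3*y^2 + 2*y*z - z^2 + 3

First, there are 2 components.
Next, degree: the shape is more complex than any degree-1 surface, so deg p = 2.
Then, against the integer gridlines: it misses every integer gridline on the y-axis; it misses every integer gridline on the x-axis.
Finally, assembling these constraints gives the stated polynomial.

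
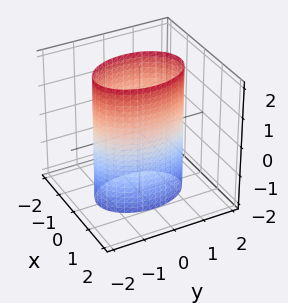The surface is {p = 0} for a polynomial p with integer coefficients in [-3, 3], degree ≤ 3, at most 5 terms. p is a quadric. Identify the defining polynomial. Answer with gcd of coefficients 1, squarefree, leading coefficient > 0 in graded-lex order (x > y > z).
2*x^2 + y^2 - 2

First, deg p = 2. A cylinder; a quadric.
Then, symmetries: mirror symmetry x ↦ −x ⇒ only even powers of x; it's symmetric under z → −z, forcing even powers of z; it's symmetric under y → −y, forcing even powers of y.
Then, from the axis intercepts and sections: the x-axis gridline crossings are at x ∈ {-1, 1}; no z-intercept at any integer in the box.
Finally, together with the visible shape, these determine p as stated.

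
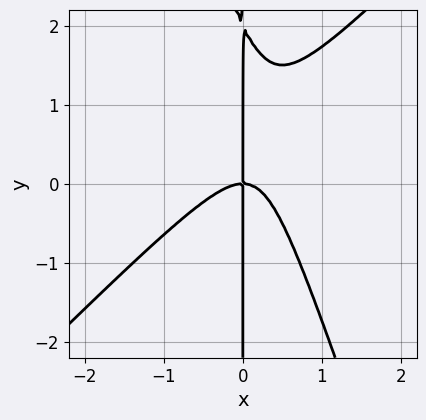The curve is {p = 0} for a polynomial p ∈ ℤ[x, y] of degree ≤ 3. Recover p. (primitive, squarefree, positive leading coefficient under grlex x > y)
3*x^3 - 2*x^2*y - x*y^2 + 2*x*y

First, deg p = 3. The shape is more complex than any degree-2 curve.
Then, checking where it meets the axes: the visible y-axis segment lies entirely on the curve; it meets the x-axis at x = 0 (among the integer gridlines).
Finally, assembling these constraints gives the stated polynomial.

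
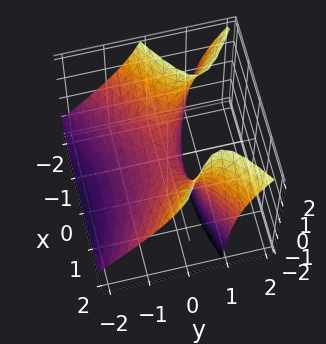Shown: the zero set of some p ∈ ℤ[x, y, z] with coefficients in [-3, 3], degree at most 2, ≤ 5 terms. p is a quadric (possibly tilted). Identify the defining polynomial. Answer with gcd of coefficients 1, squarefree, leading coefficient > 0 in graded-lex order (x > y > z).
First, the degree is 2 — no degree-1 surface has this shape.
Next, reading off the gridlines: it meets the x-axis at x = 0 (among the integer gridlines); it crosses the y-axis at the gridline y = 0; it crosses the z-axis at the gridline z = 0.
Finally, the integer polynomial consistent with all of this is the stated p.

x^2 - 3*y^2 + 3*y*z - 2*z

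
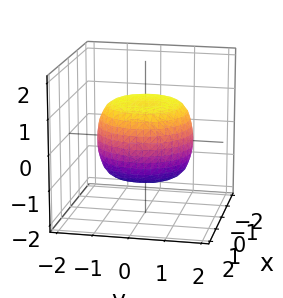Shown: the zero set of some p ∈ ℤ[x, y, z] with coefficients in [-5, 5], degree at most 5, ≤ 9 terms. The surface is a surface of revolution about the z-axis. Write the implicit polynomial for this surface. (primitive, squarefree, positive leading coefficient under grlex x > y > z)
2*x^4 + 4*x^2*y^2 + 2*y^4 - 2*x^2 - 2*y^2 + 3*z^2 - 3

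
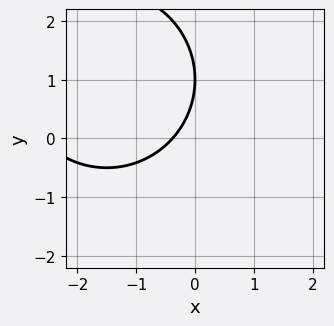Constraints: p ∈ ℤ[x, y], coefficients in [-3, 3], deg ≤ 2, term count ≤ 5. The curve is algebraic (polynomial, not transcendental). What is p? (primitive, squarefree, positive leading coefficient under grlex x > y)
1. deg p = 2. No degree-1 curve has this shape.
2. Against the integer gridlines: one y-axis crossing is at y = 1.
3. These observations pin down the coefficients.

x^2 + y^2 + 3*x - 2*y + 1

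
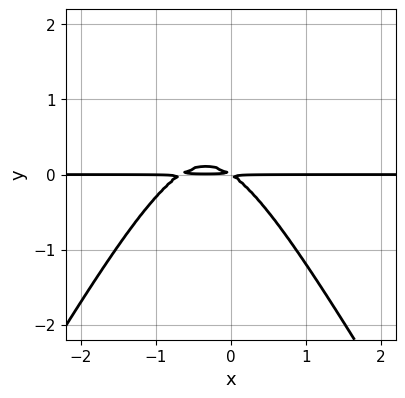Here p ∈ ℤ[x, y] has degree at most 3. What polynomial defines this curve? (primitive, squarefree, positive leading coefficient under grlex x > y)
3*x^2*y - y^3 + 2*x*y + 3*y^2

1. The degree is 3 — a generic line meets the curve in up to 3 points.
2. Reading off the gridlines: every point of the x-axis in the box is on the curve.
3. Fitting integer coefficients to these (and the overall shape) gives p.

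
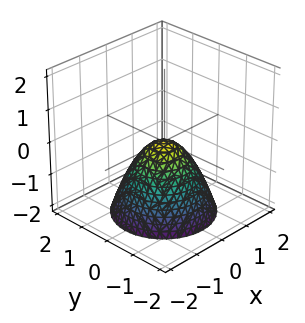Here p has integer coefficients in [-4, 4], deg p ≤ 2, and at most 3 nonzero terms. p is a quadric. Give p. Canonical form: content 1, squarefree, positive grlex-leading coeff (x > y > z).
(a) The degree is 2 — a single bowl opening along one axis; a quadric.
(b) Symmetry: the surface is invariant under rotation about z: p = q(x² + y², z).
(c) From the visible intercepts: it crosses the z-axis at the gridline z = 0; a circular section at z = -1 has radius exactly 1; it crosses the x-axis at the gridline x = 0.
(d) Solving for integer coefficients yields p as stated.

x^2 + y^2 + z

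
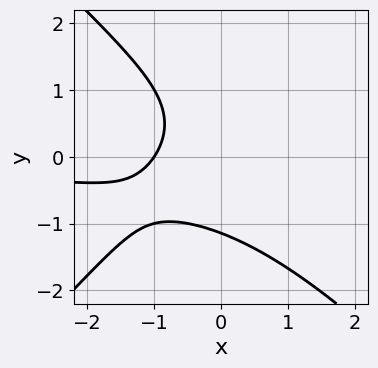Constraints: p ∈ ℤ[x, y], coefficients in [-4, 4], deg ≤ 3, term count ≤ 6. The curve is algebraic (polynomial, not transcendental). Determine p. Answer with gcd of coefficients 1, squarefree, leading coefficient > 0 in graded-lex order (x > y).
deg p = 3.
Checking where it meets the axes: one x-axis crossing is at x = -1.
Assembling these constraints gives the stated polynomial.

2*x^2*y - 2*y^3 - 3*x - 3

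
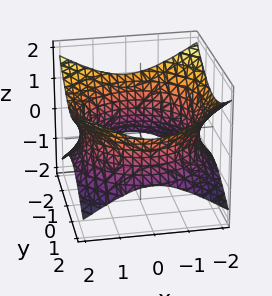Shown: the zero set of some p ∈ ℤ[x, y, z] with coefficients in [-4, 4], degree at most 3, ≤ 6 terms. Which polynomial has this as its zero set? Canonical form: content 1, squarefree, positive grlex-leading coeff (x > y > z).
First, degree: an hourglass — one-sheet hyperboloid; a quadric, so deg p = 2.
Next, symmetries: mirror symmetry z ↦ −z ⇒ only even powers of z; rotational symmetry about the z-axis ⇒ p depends on x, y only through x² + y².
Then, from the axis intercepts and sections: a circular section at z = 0 has radius between 1 and 2; no z-intercept at any integer in the box.
Finally, assembling these constraints gives the stated polynomial.

x^2 + y^2 - 2*z^2 - 3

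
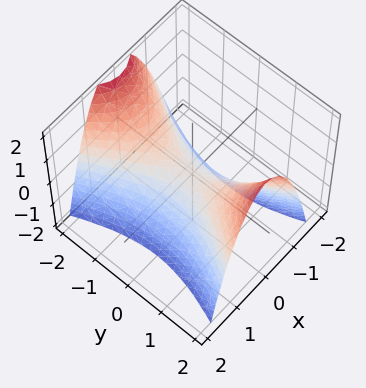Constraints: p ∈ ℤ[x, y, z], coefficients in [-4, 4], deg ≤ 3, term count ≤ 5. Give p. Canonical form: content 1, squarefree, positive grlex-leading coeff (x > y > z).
3*x^2 - y^2 + 2*z

Degree: a hyperbolic paraboloid; a quadric, so deg p = 2.
Symmetries: the y ↦ −y reflection is a symmetry, so y appears only in even powers; it's symmetric under x → −x, forcing even powers of x.
Observable constraints: it crosses the x-axis at the gridline x = 0; it crosses the z-axis at the gridline z = 0; one y-axis crossing is at y = 0.
Solving for integer coefficients yields p as stated.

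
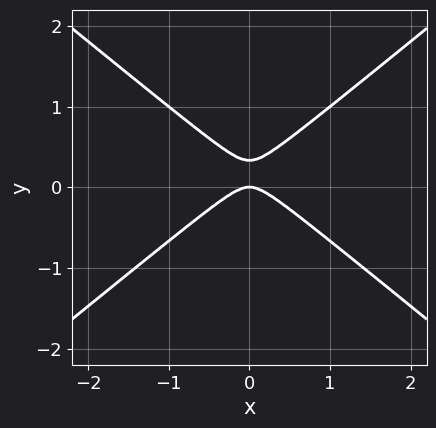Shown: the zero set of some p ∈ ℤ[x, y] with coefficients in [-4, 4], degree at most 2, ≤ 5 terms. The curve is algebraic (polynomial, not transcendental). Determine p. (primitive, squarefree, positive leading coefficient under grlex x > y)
2*x^2 - 3*y^2 + y

Degree: a generic line meets the curve in up to 2 points, so deg p = 2.
Symmetries: it's symmetric under x → −x, forcing even powers of x.
Against the integer gridlines: it crosses the x-axis at the gridline x = 0; it crosses the y-axis at the gridline y = 0.
Solving for integer coefficients yields p as stated.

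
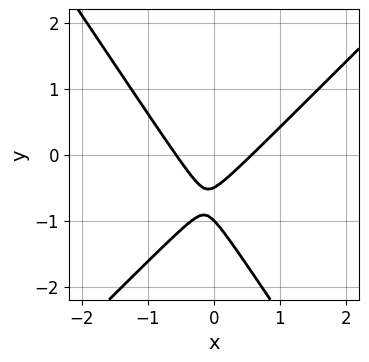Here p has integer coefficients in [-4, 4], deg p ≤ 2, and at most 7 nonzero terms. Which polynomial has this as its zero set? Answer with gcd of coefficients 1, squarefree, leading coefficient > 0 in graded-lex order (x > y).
The degree is 2 — the shape is more complex than any degree-1 curve.
Against the integer gridlines: it crosses the y-axis at the gridline y = -1.
These observations pin down the coefficients.

3*x^2 - x*y - 2*y^2 - 3*y - 1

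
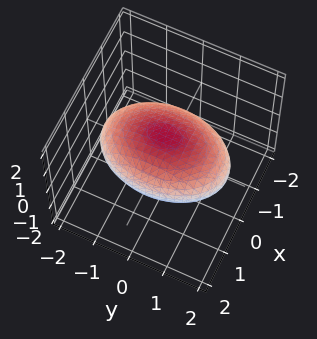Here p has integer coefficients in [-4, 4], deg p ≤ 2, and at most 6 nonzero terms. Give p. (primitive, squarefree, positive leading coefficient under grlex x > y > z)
2*x^2 + y^2 + 3*z^2 - 3

First, the degree is 2 — a closed, bounded, convex surface; a quadric.
Next, symmetries: it's symmetric under y → −y, forcing even powers of y; mirror symmetry x ↦ −x ⇒ only even powers of x; mirror symmetry z ↦ −z ⇒ only even powers of z.
Then, reading off the gridlines: the z-axis gridline crossings are at z ∈ {-1, 1}.
Finally, solving for integer coefficients yields p as stated.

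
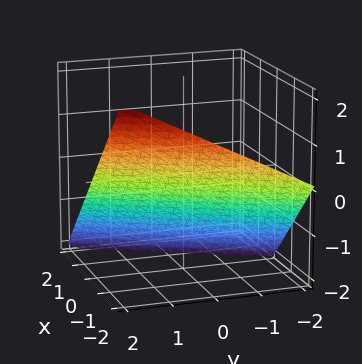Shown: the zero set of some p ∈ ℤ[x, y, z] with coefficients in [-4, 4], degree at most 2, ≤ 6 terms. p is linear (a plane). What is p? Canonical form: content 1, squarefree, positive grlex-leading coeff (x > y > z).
2*x - y + 2*z + 2

(a) The degree is 1 — the surface is flat (a plane).
(b) From the visible intercepts: it meets the y-axis at y = 2 (among the integer gridlines); it crosses the z-axis at the gridline z = -1; it crosses the x-axis at the gridline x = -1.
(c) Putting this together gives p.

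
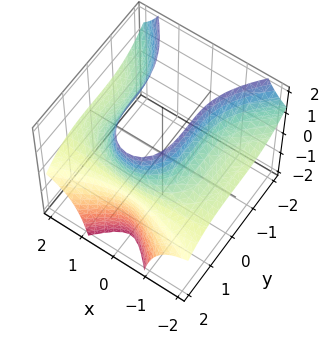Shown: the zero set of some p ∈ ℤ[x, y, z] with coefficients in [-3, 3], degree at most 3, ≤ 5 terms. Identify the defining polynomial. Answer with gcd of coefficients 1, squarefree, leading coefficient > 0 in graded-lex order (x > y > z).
Degree: the shape is more complex than any degree-2 surface, so deg p = 3.
Reading off the gridlines: it misses every integer gridline on the x-axis; it misses every integer gridline on the z-axis.
The integer polynomial consistent with all of this is the stated p.

3*x^2*z + y^3 - x^2 - 3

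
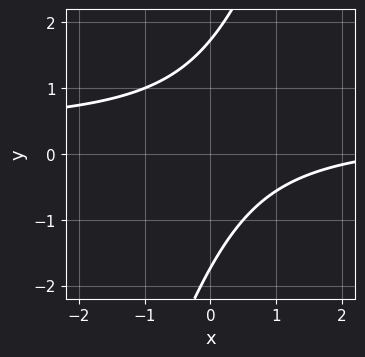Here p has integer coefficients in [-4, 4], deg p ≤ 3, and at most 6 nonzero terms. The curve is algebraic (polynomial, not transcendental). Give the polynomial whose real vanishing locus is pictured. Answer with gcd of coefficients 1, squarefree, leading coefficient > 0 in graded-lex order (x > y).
First, the degree is 2 — no degree-1 curve has this shape.
Then, from the axis intercepts and sections: no x-intercept at any integer in the box.
Finally, solving for integer coefficients yields p as stated.

3*x*y - y^2 - x + 3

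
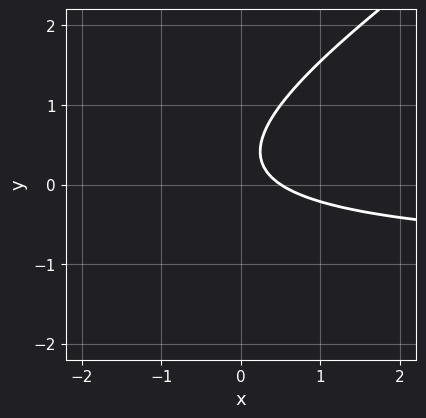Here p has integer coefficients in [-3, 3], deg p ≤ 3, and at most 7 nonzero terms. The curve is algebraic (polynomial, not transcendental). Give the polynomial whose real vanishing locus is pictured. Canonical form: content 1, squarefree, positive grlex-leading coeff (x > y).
deg p = 2. The shape is more complex than any degree-1 curve.
Observable constraints: the curve avoids every integer y-axis point in the box.
Fitting integer coefficients to these (and the overall shape) gives p.

2*x*y - 3*y^2 + 2*x + 2*y - 1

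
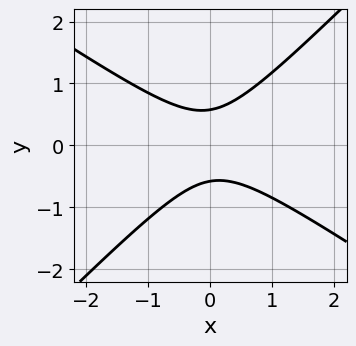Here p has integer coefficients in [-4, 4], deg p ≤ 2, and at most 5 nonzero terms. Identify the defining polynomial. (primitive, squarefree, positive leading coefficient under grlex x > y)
First, deg p = 2. No degree-1 curve has this shape.
Next, from the visible intercepts: it misses every integer gridline on the x-axis.
Finally, fitting integer coefficients to these (and the overall shape) gives p.

2*x^2 + x*y - 3*y^2 + 1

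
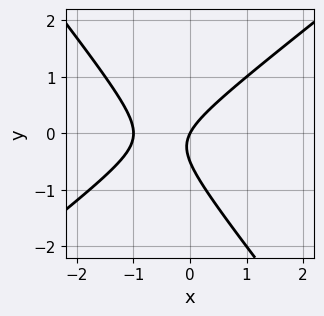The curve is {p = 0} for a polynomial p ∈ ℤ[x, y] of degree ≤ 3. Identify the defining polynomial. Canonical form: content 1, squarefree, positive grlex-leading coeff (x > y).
deg p = 2. No degree-1 curve has this shape.
From the axis intercepts and sections: it meets the y-axis at y = 0 (among the integer gridlines); among the integer gridlines, it crosses the x-axis at x ∈ {-1, 0}.
Together with the visible shape, these determine p as stated.

2*x^2 - x*y - 2*y^2 + 2*x - y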